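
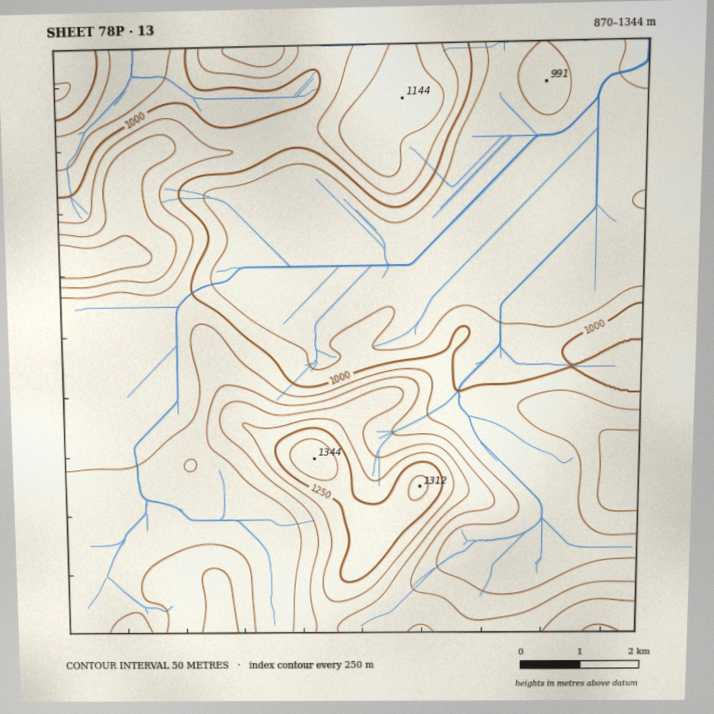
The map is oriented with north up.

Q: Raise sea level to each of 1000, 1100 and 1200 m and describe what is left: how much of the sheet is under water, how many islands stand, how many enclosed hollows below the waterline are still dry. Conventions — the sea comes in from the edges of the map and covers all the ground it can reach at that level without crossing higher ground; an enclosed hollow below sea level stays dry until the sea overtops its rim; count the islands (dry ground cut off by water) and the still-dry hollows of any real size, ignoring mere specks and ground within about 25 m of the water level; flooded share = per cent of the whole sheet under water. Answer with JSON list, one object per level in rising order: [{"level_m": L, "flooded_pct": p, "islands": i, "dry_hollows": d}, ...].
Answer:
[{"level_m": 1000, "flooded_pct": 34, "islands": 0, "dry_hollows": 0}, {"level_m": 1100, "flooded_pct": 76, "islands": 0, "dry_hollows": 0}, {"level_m": 1200, "flooded_pct": 95, "islands": 1, "dry_hollows": 0}]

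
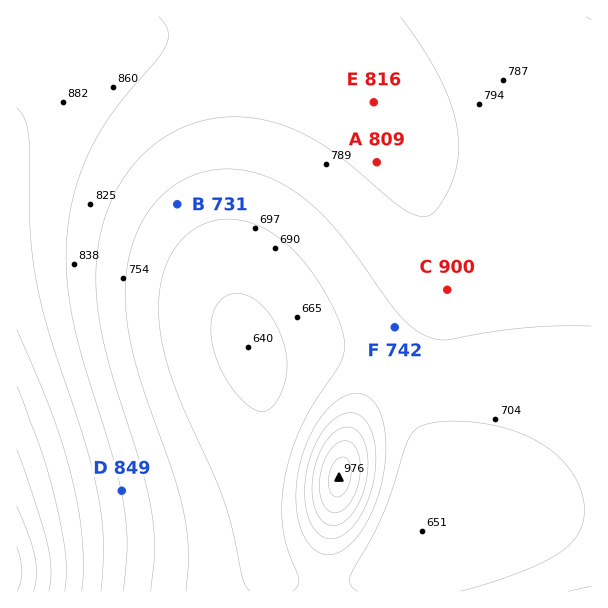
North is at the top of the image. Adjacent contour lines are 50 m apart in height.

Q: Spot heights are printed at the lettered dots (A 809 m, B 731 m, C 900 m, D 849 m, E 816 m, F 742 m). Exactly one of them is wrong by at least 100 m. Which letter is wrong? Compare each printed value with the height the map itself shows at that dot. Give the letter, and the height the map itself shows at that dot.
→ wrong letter C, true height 775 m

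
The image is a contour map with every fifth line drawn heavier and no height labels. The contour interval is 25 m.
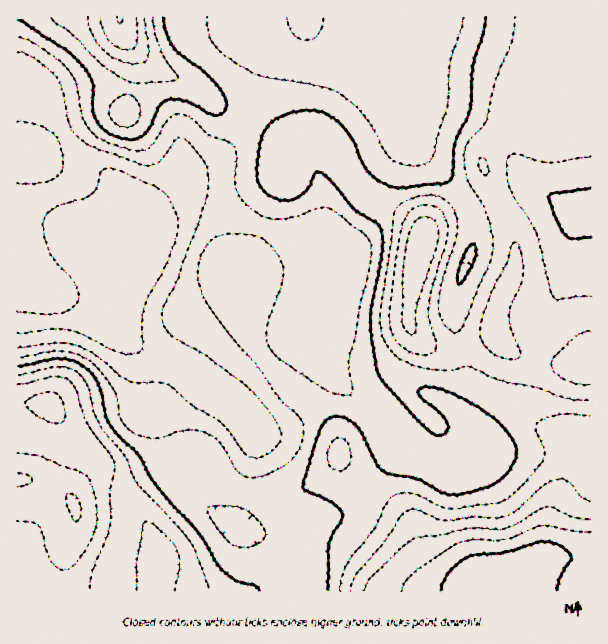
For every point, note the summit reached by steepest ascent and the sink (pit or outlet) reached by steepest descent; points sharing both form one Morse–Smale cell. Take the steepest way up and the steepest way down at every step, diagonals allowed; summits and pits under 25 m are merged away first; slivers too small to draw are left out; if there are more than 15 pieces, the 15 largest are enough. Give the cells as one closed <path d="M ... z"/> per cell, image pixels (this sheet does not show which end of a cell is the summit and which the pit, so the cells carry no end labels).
<path d="M401 16l-150 0 1 10 7 12 9 9 2 9-10 15-12 40-10 23-20 23-36 17-43 44-10 17 1-17-3-12-9-18-14-14-17-11-9-10-36-57-12-10-13-4-1 241 86-1 9-4 6-10-1 13 5 9 13 14 21 12 24 10 1 2-11 21-15 19 20 62 13 19 20 19 24 15 48 23 15 14 7 16 2 16 288 0 0-184-33-2-27-4-12 1-26 25-7 10-3 10-2-10-6-10-16-18-18-12-15-6-9 0-6 4-28 28-21-22-26-24-17-31-1-27 14-39 2-20 28-25 12-17 11-21 12-34 13-27-1-27 6-27-1-48-4-9-8-3z"/><path d="M116 312l-5 6-9 4-60 0-26 2 0 267 286 1 0-8-2-12-6-12-15-14-48-23-24-15-20-19-9-12-8-15-16-54 10-12 16-30-25-10-21-12-13-14-5-9z"/><path d="M441 22l-18 0-13 4 4 9 1 48-6 33 6 27 43 49 14 27 2 26-20 55 0 23 12 45-2 13-10 24 21 23 6 10 2 10 4-13 32-32 12-1 44 6 17-1-1-43-39 0-27-6-18-9-13-16 2-22 18-41 2-25-8-24-15-29-11-27 0-9 8-12 20-17 9-5 15 11 14 6 43-1 1-69-22-3-25-17-17-7z"/><path d="M249 16l-233 1 0 64 14 5 12 10 36 57 9 10 17 11 14 14 9 18 4 26 8-14 43-44 36-17 20-23 10-23 12-40 10-15-2-9-15-18z"/><path d="M411 128l-2 13-12 23-12 34-11 21-12 17-28 25-2 20-14 39 0 21 12 28 6 9 26 24 21 22 22-24 12-8 14 2 22 12 13-32-2-14-10-37 0-23 20-55-2-26-14-27-40-45-4-7z"/><path d="M521 122l-11 5-13 11-15 18 0 9 5 14 21 42 8 24-2 25-18 41-2 22 13 16 18 9 27 6 39 0 1-226-44 1-14-6z"/><path d="M591 16l-189 0 0 7 14 2 7-3 18 0 75 16 17 5 37 23 9 2 12 0z"/>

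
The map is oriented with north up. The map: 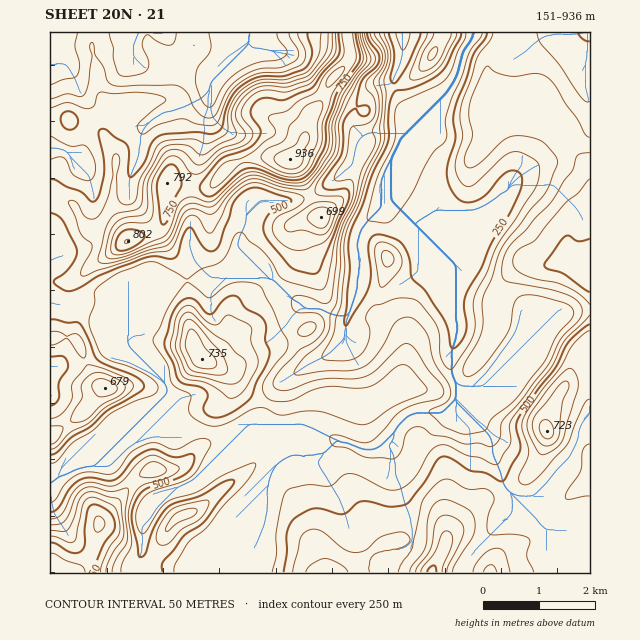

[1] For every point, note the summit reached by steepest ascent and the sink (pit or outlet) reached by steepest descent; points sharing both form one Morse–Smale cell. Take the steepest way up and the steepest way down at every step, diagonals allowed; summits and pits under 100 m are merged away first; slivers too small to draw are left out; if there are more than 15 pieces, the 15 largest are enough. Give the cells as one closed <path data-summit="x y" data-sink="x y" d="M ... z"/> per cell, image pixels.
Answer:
<path data-summit="290 159" data-sink="474 33" d="M588 32l-114 0-12 22-4 18-15 27-8 5-6 0-18 7-5-2-11-23 0-10 8-22 0-21-56-1 3 27-22 24-5 16-14 21-4 20-14 20-17-3-28 2-20 10-17 18-15 0-25-4-3 2-1 32-4 10-11 6-24 9-19-10-17-1-7-7-10-20-23-10 0 108 14 6 6 0 21-13 14 2 19 43 0 7 4 5 8 4 13 11-6-16-2-18-3-3 16-16 17-31 19-3 14 1 5-3 13 0 20-5 23-1-9-9-13-6-6-7 11-38 8-10 37-1 16-4 30-20 13-13 26 12 9 1 28-52-33 81-21 24-3 8 0 19 3 11-3 17 9 6 17 4 38-22 1-7-7-23 0-13 2-1 39 92 0 16-7 22 2 16 10 16 8 0 6-3 19-17 24-31 8-30-15-13-25-11-25-16-43-44 6-2 32 0 30-13 17-15 8-14 21-18 16-21 37-23 3-6 0-17-6-16 0-12 6-18z"/><path data-summit="290 159" data-sink="249 33" d="M346 32l-296 0 0 161 23 11 10 20 7 7 17 1 19 10 24-9 11-6 4-10 1-32 3-2 25 4 15 0 17-18 20-10 28-2 17 3 14-20 4-20 14-21 5-16 22-24 0-15z"/><path data-summit="432 572" data-sink="474 33" d="M463 391l-2 1-2 8-4 7-8 7-29-2-9 3-10 9-9 14-14 11-10 1-28-10-12 12-11 7-11-3-14 0-10 6-23 30-30 72-1 8 364 1 0-142-5 0-6 6-14 29-26 31-8 4-13 0-14-16-12-33-3-17-4-7-10-8z"/><path data-summit="202 359" data-sink="474 33" d="M418 229l-2 1 0 13 7 29-39 23-17-4-8-5-12 33-3 22-11 11-15 8-10-1-9-11-9-15 0-14 6-10 6-4-21-15-12-16-27-1-20 5-13 0-5 3-14-1-19 3-17 31-16 16 3 3 2 18 2 7 5 8 12 10 7 19-1 4-13 9-43 17-36 34 7 0 66-27 24 4 18-7 38 6 24-10 51 0 32 15 17 5 7 4 11 1 13-5 15-21 10-9 9-3 29 2 5-3 9-15 0-6-9-15-2-11 1-13 6-14 0-16z"/><path data-summit="69 572" data-sink="474 33" d="M304 425l-51 0-24 10-38-6-18 7-24-4-72 28-27 22 0 90 175 1 8-23 24-55-1-4-22 22-43 57-32-6-10-4-6-6 0-30 2-8 15-19 35-13 23-17 29-14 10-8 20 19 13-8 14 0 11 3 11-7 11-11z"/><path data-summit="590 274" data-sink="474 33" d="M590 32l-2 27-5 10 0 12 6 16 0 17-3 6-37 23-16 21-21 18-8 14-17 15-30 13-32 0-6 2 43 44 25 16 25 11 15 13-8 30 14-14 9-4 25-10 23-3z"/><path data-summit="546 430" data-sink="474 33" d="M590 309l-23 3-34 14-26 26-12 19-15 14-10 6-6 1 11 28 10 8 4 7 3 17 10 27 4 9 12 13 13 0 8-4 26-31 14-29 6-6 5-1z"/><path data-summit="321 217" data-sink="474 33" d="M412 129l-25 48-9-1-26-12-13 13-30 20-16 4-37 1-8 10-3 14-8 21 1 5 5 5 13 6 25 27 17 12 18 5 26 11 5 0 8-21 6-23-3-17 0-19 3-8 21-24z"/><path data-summit="105 388" data-sink="474 33" d="M100 295l-13 2-17 11-20-5 0 178 21-17 41-39 48-20 9-9-7-20-35-25-20-52z"/><path data-summit="186 514" data-sink="474 33" d="M257 445l-10 8-29 14-23 17-12 6-14 3-9 4-8 7-9 20 0 30 6 6 10 4 27 6 7-2 41-55 21-20 21-28z"/><path data-summit="432 54" data-sink="474 33" d="M473 32l-70 1 0 21-8 22 0 10 13 25 27-7 8-5 15-27 4-18 12-18z"/><path data-summit="290 159" data-sink="474 33" d="M302 304l-6 5-6 10 0 14 9 15 9 11 10 1 15-8 11-11 3-22-35-14z"/>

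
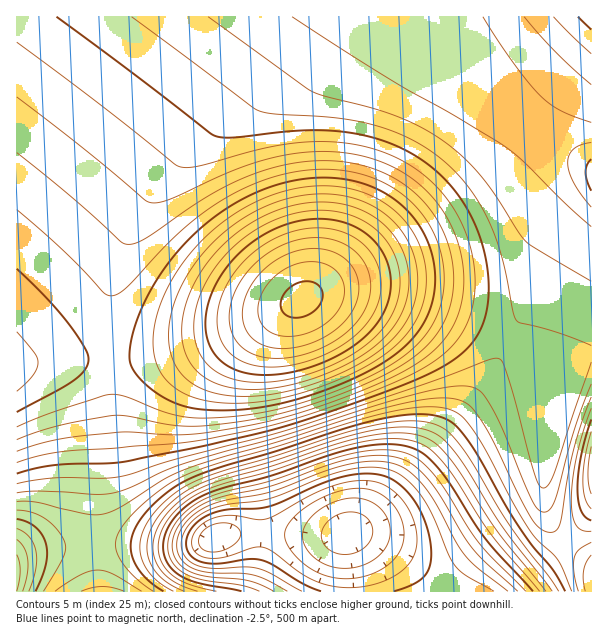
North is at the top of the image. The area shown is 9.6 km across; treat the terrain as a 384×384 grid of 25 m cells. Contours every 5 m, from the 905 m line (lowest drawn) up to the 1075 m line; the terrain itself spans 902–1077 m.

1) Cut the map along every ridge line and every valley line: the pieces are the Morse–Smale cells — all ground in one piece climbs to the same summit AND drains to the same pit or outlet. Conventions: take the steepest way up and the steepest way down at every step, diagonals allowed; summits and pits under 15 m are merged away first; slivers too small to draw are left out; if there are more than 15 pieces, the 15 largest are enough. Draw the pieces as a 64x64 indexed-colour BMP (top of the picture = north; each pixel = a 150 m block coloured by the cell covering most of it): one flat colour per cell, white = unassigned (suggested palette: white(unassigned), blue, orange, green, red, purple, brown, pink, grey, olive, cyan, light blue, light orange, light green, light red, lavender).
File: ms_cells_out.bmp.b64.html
<image width="64" height="64" href="data:image/bmp;base64,Qk12CAAAAAAAAHYAAAAoAAAAQAAAAEAAAAABAAQAAAAAAAAIAAATCwAAEwsAABAAAAAAAAAA////ALR3HwAOf/8ALKAsACgn1gC9Z5QAS1aMAMJ34wB/f38AIr28AM++FwDox64AeLv/AIrfmACWmP8A1bDFADMzMzMyIiIiIiIiIiIiIiIiIiIiIiIiIiIiIiIiIiIiMzMzMzIiIiIiIiIiIiIiIiIiIiIiIiIiIiIiIiIiIiIzMzMzMiIiIiIiIiIiIiIiIiIiIiIiIiIiIiIiIiIiIjMzMzMyIiIiIiIiIiIiIiIiIiIiIiIiIiIiIiIiIiIiMzMzMzIiIiIiIiIiIiIiIiIiIiIiIiIiIiIiIiIiIlUzMzMzMiIiIiIiIiIiIiIiIiIiIiIiIiIiIiIiIiIlVTMzMzMyIiIiIiIiIiIiIiIiIiIiIiIiIiIiIiIiIlVVMzMzMzIiIiIiIiIiIiIiIiIiIiIiIiIiIiIiIiIiVVUzMzMzMiIiIiIiIiIiIiIiIiIiIiIiIiIiIiIiIiVVVTMzMzMyIiIiIiIiIiIiIiIiIiIiIiIiIiIiIiIiJVVVMzMzMzIiIiIiIiIiIiIiIiIiIiIiIiIiIiIiIiIlVVUzMzMzMiIiIiIiIiIiIiIiIiIiIiIiIiIiIiIiIiVVVTMzMzMyIiIiIiIiIiIiIiIiIiIiIiIiIiIiIiIiJVVVMzMzMzIiIiIiIiIiIiIiIiIiIiIiIiIiIiIiIiIlVVUzMzMzMiIiIiIiIiIiIiIiIiIiIiIiIiIiIiIiIiVVVTMzMzMyIiIiIiIiIiIiIiIiIiIiIiIiIiIiIiIiJVVVMzMzMzIiIiIiIiIiIiIiIiIiIiIiIiIiIiIiIiIlVVUzMzMzMiIiIiIiIiIiIiIiIiIiIiIiIiIiIiIiIiJVVTMzMzMyIiIiIiIiIiIiIiIiIiIiIiIiIiIiIiIiIlVVMzMzMyIiIiIiIiIiIiIiIiIiIiIiIiIiIiIiIiIiVVUzMzMzIiIiIiIiIiIiIiIiIiIiIiIiIiIiIiIiIiIlVTMzMzMiIiIiIiIiIiIiIiIiIiIiIiIiIiIiIiIiIiVVMzMzMiIiIiIiIiIiIiIiIiIiIiIiIiIiIiIiIiIiFVUzMzMyIiIiIiIiIiIiIiIiIiIiIiIiIiIiIiIiIiERVTMzMyIiIiIiIiIiIiIiIiIiIiIiIiIiIiIiIiIiERFVEzMiIiIiIiIiIiIiIiIiIiIiIiIiIiIiIiIiIiIRERURERERERERESIiIiIiIiIiIiIiIiIiIiIiIiIiIREREREREREREREREREiIiIiIiIiIiIiIiIiIiIiIiERERERERERERERERERERESIiIiIiIiIiIiIiIiIiIhERERERERERERERERERERERERIiIiIiIiIiIiIiIiIRERERERERERERERERERERERERERIiIiIiIiIiIiIiERERERERERERERERERERERERERERERIiIiIiIiIiIRERERERERERERERERERERERERERERERERIiIiIiIhERERERERERERERERERERERERERERERERERERERERERERERERERERERERERERERERERERERERERERERERERERERERERERERERERERERERERERERERERERERERERERERERERERERERERERERERERERERERERERERERERERERERERERERERERERERERERERERERERERERERERERERERERERERERERERERERERERERERERERERERERERERERERERERERERERERERERERERERERERERERERERERERERERERERERERERERERERERERERERERERERERERERERERERERERERERERERERERERERERERERERERERERERERERERERERERERERERERERERERERERERERERERERERERERERERERERERERERERERERERERERERERERERERERERERERERERERERERERERERERERERERERERERERERERERERERERERERERERERERERERERERERERERERERERERERERERERERERERERERERERERERERERERERERERERERERERERERERERERERERERERERERERERERERERERERERERERERERERERERERERERERERERERERERERERERERERERERERERERERERERERERERERERERERFEERERERERERERERERERERERERERERERERERERERERREQRERERERERERERERERERERERERERERERERERERERRERBERERERERERERERERERERERERERERERERERERERREREEREREREREREREREREREREREREREREREREREREUREREQREREREREREREREREREREREREREREREREREREURERERBEREREREREREREREREREREREREREREREREREUREREREEREREREREREREREREREREREREREREREREREUREREREQREREREREREREREREREREREREREREREREREURERERERBEREREREREREREREREREREREREREREREREUREREREREEREREREREREREREREREREREREREREREREUREREREREQREREREREREREREREREREREREREREREREURERERERERBEREREREREREREREREREREREREREREREUREREREREREEREREREREREREREREREREREREREREREUREREREREREQREREREREREREREREREREREREREREREURERERERERERBEREREREREREREREREREREREREREREURERERERERERE"/>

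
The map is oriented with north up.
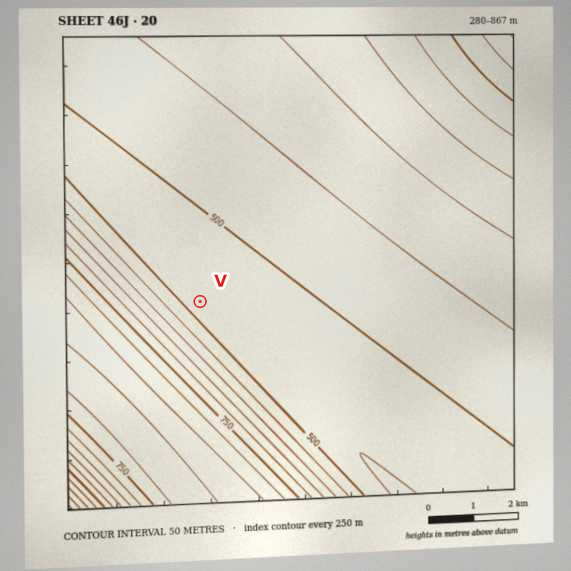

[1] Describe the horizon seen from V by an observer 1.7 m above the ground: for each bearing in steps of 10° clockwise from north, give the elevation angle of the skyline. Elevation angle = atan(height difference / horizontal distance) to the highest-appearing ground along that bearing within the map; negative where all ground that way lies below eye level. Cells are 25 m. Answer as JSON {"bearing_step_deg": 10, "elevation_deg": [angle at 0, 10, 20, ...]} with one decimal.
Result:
{"bearing_step_deg": 10, "elevation_deg": [1.0, 1.2, 1.3, 1.5, 1.8, 2.4, 2.0, 1.4, 1.1, 0.8, 0.6, 0.3, 0.1, -0.1, 0.3, 2.6, 4.7, 6.5, 8.0, 9.3, 10.4, 11.1, 11.4, 11.5, 11.2, 10.6, 9.7, 8.4, 7.0, 5.2, 2.9, 0.9, 0.2, 0.4, 0.7, 0.9]}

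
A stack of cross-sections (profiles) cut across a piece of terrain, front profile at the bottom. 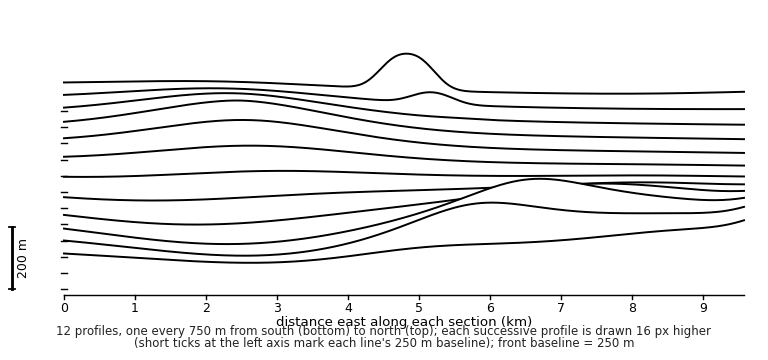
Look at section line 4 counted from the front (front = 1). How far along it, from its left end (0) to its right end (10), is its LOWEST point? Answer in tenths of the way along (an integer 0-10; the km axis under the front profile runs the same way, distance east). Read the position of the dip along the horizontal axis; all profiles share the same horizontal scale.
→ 2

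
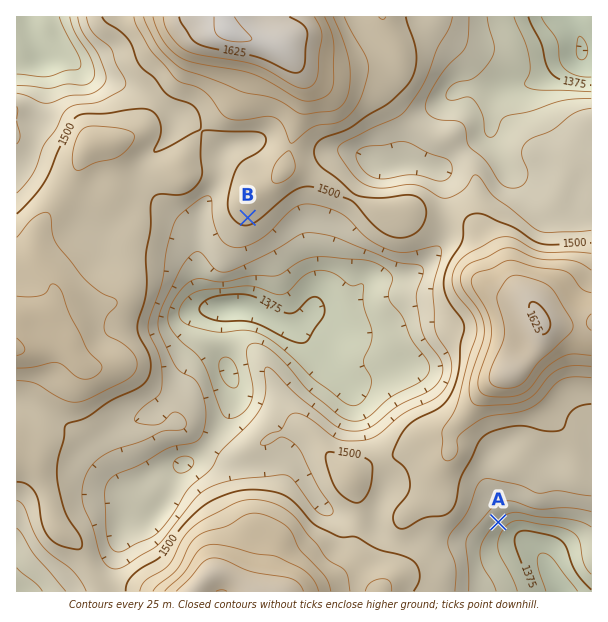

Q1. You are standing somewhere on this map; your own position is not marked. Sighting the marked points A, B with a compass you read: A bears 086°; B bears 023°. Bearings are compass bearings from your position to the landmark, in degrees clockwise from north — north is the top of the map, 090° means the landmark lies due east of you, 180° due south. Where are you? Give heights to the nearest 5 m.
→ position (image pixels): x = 107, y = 550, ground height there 1460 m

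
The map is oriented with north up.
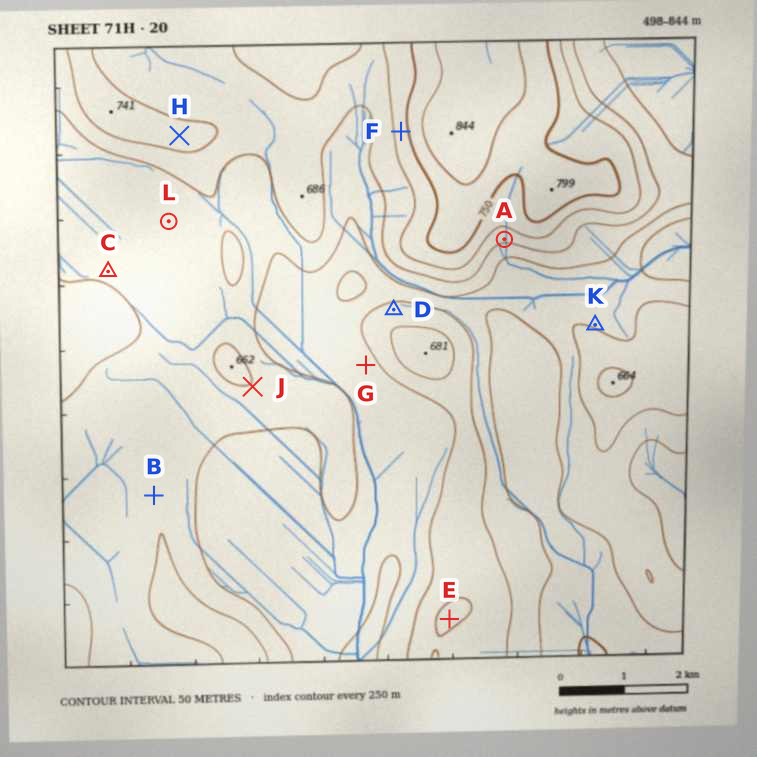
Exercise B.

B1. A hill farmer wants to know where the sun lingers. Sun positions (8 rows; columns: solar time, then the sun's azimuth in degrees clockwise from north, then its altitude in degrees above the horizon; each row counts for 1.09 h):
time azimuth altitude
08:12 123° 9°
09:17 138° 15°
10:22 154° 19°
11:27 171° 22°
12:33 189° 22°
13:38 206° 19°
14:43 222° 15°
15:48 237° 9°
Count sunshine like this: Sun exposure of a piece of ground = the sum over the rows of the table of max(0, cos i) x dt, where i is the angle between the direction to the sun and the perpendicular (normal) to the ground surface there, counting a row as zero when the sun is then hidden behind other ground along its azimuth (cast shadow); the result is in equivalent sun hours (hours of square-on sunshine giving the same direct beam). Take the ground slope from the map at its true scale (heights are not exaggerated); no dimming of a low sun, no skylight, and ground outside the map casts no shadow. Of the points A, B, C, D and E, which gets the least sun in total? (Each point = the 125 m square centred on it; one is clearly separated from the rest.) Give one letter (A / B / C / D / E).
D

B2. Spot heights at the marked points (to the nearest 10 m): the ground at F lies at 720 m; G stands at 580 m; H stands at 710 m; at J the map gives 650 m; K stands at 590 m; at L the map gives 630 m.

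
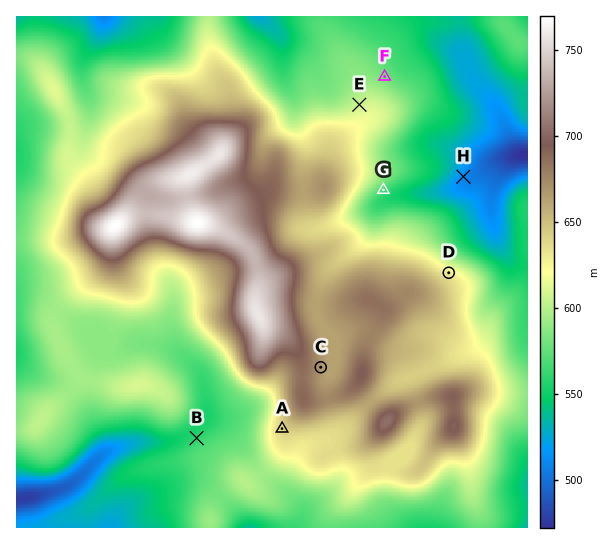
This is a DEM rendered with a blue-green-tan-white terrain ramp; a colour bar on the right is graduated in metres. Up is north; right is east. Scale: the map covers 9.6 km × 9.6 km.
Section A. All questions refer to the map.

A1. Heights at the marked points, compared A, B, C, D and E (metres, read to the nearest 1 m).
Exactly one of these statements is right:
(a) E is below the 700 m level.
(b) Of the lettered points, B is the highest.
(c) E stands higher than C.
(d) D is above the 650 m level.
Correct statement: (a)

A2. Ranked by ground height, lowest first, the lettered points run H G F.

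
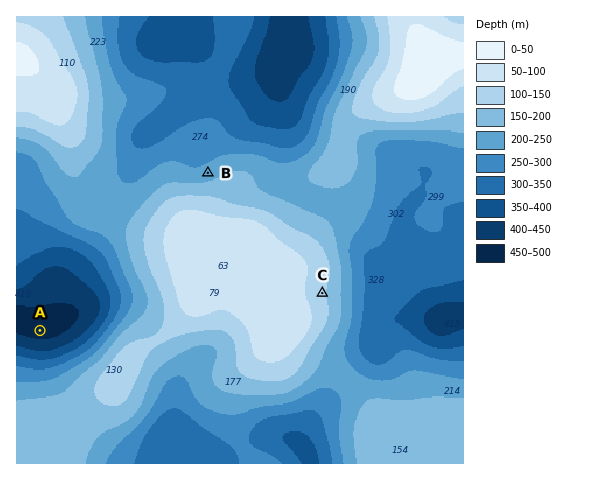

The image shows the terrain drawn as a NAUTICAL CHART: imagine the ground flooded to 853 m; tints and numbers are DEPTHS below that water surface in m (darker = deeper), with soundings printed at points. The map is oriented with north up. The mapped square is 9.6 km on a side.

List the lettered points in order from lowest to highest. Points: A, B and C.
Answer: A B C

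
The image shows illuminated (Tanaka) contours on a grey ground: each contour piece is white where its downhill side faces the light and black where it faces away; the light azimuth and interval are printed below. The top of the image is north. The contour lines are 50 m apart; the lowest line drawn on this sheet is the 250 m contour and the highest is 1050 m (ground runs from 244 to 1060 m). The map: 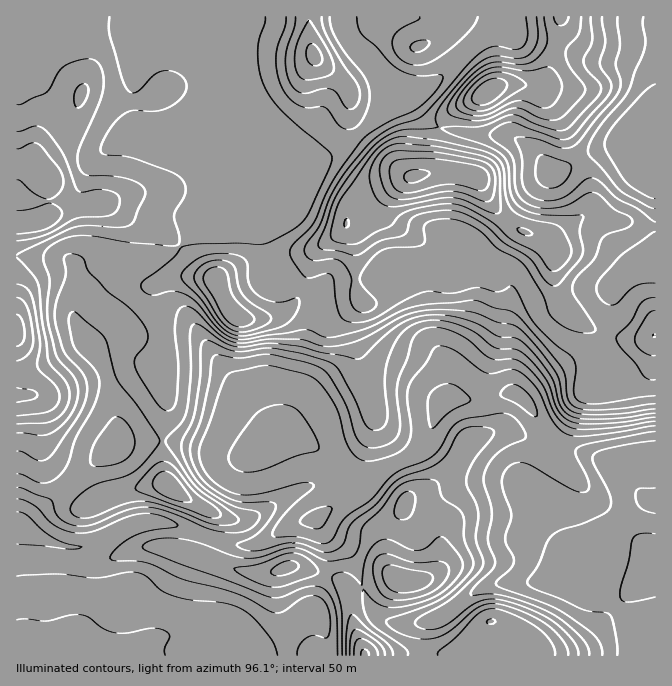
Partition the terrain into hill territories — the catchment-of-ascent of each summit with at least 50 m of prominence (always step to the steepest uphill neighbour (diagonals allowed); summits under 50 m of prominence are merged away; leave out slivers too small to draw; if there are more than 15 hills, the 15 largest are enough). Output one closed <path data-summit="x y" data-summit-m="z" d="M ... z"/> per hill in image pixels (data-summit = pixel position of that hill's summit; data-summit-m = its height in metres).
<path data-summit="414 177" data-summit-m="1060" d="M402 94l-8 2-18 22-21 20-38 25-48 47-6 12 0 16 8 35 4 5 12 1 18 7 13 7 3 4-2 20-11 25-10 41-12 32-2 15 4 12 17 1 9 3 18 13 26 29 29-20 28-14 11-11 5-10 3-15 5-10 8-7 40-2 13-5 14-1 15 12 15 23 18 16 45 17 13 7 10 10 3-26-7-32-3-30-7-15-7-7-13-6 7-12 8-28 2-10-2-17 5-13 19-16 21-8 0-100-17-12-15-2-32 9-18 11-20 9-26-27-10-7-13-5-33 0-34-6-17-15-11-15z"/><path data-summit="44 175" data-summit-m="848" d="M135 23l-3 5-10 3-55 5-30 8-21 3 1 209 47 2 10 7 1 6 7-7 13-3 54-2 25-8 21-20 7-3 22 0 16-7 22-20 7-3-23-21-5-20-11-13-16-5-24 0-1 2-35-2-9-1-7-6-7-59 0-21z"/><path data-summit="17 332" data-summit-m="869" d="M135 16l-118 0-1 29 12 1 39-10 55-5 10-3 3-5-4 29 0 21 7 59 7 6 24 3 20 0 1-2 32 2 8 3 8 8 4 9 1-8-7-25-5-51-5-17-8-15-16-16-17-10-48-1z"/><path data-summit="365 655" data-summit-m="758" d="M514 393l-14 1-13 5-40 2-8 7-5 10-3 15-5 10-11 11-28 14-31 22 2 7 11 18 9 9 10 5 19 7 8 0 23-33 16-12 24-8 29-2 18 7 26 24 12 18 3 14 13 24 15-9 10-12 10-20 23-21 11-4-19-27-9-7-21-10-27-9-17-10-11-11-15-23z"/><path data-summit="285 568" data-summit-m="614" d="M315 519l-23 5-32 19-13 3-22-3-50-19-18-3-19 2-10 3-38 20-6 2-19-2-4 21 0 31 3 20 15 37 46 1 15-12 14-6 35-2 25-8 13 0 10 5 9 11 4 10 28-15 35-27 13-38 2-29z"/><path data-summit="488 92" data-summit-m="1043" d="M655 16l-150 0-5 10-8 3-14 10-40 40-20 12-15 4 7 3 11 15 17 15 34 6 33 0 13 5 10 7 26 27 20-9 18-11 20-7 12-2 15 2 16 12z"/><path data-summit="217 280" data-summit-m="841" d="M268 199l-6 2-15 15-17 10-28 2-7 3-16 17-12 6-29 7-43 0-17 5-2 4-2 50 16 28 24-15 11 0 9 3 60-2 6 4 33 40 18 29 36 37 1-6-4-8 2-15 12-32 10-41 11-25 2-20-3-4-13-7-18-7-12-1-4-5-8-35 0-16 6-12 7-5z"/><path data-summit="170 487" data-summit-m="698" d="M174 441l-52 2-25 16-23 24-53 44 23 12 18 7 22 2 11-4 33-18 10-3 19-2 18 3 50 19 22 3 13-3 32-19 26-6 40-30-26-29-18-13-9-3-17 0-26 15-17 1-13-5z"/><path data-summit="314 55" data-summit-m="864" d="M342 16l-164 1 1 2 6 0 17 10 19 21 10 27 5 51 7 25 1 20 31 31 42-41 31-20 17-14 29-34-18-27-28-30-5-11z"/><path data-summit="404 580" data-summit-m="693" d="M507 481l-29 2-24 8-16 12-23 33-8 0-29-12-9-9-14-26-8 9-31 20 5 9 13 12 8 5 9 11 17 49 14 15 16 5 26-1 21-9 25-20 15-8 13-3 47-2 25-7 9-6-13-24-5-17-10-15-26-24z"/><path data-summit="490 622" data-summit-m="602" d="M579 569l-9 5-16 5-22 4-34 0-23 8-25 20-22 10-4 4-3 30 234 1 1-2-3-6-19-23-47-44z"/><path data-summit="655 335" data-summit-m="850" d="M655 259l-5 0-15 7-19 16-5 13 2 8-2 19-8 28-7 12 13 6 7 7 5 10 12 67-2 25 12 20 9 7 4-1z"/><path data-summit="418 47" data-summit-m="806" d="M504 16l-160 0-1 11 8 16 25 25 15 24 6 4 21-5 20-12 40-40 14-10 8-3 4-6z"/>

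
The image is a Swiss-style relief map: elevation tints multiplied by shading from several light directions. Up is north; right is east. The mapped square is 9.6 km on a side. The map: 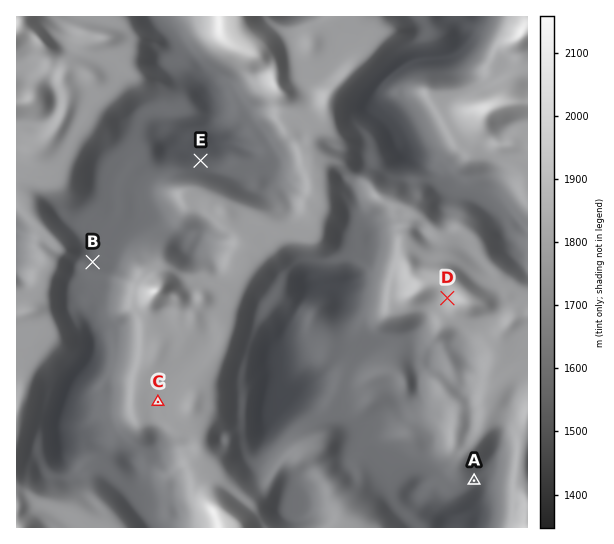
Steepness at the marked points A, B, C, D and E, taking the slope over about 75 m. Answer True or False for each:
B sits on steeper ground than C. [True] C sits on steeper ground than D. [False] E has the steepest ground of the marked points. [True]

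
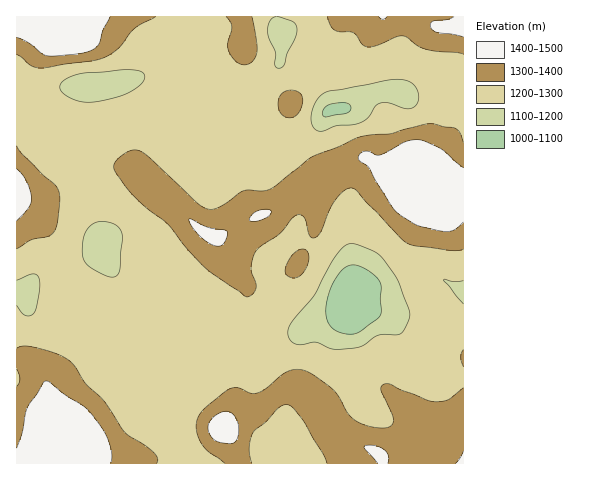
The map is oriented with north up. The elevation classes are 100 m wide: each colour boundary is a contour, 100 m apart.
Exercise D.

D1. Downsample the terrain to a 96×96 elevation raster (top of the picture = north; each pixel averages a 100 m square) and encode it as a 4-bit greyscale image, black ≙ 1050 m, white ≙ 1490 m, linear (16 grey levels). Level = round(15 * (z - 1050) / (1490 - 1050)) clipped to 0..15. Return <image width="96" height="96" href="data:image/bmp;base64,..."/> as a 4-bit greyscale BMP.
<image width="96" height="96" href="data:image/bmp;base64,Qk12EgAAAAAAAHYAAAAoAAAAYAAAAGAAAAABAAQAAAAAAAASAAATCwAAEwsAABAAAAAAAAAAAAAAABEREQAiIiIAMzMzAERERABVVVUAZmZmAHd3dwCIiIgAmZmZAKqqqgC7u7sAzMzMAN3d3QDu7u4A////AN3u7v/////u7tzLuqqZmYiIh3d3iIiZqqmIdmZmZmd3iJmaqqq7zMzLuru7zMzMzN3u7v/////+7t3Lu6qpmYiIh3d4iImaqqmId2ZmZnd3iJmqqru8zMzLu7u7u7u7zM3e7v/////+7t3Lu6qpmYiId3eIiZmquqmId3d3d3d4iJqru7vMzMy7u7u7u7u7vM3e7v/////+7tzLuqqZiIiId3iImaq7u6mIh3d3d3eIiaq7u8zMzMu7qru7u7qru83e7v/////+7tzLqpmYiIh3d3iImrzMy6mIh3d3d3eImau8zMzMy7uqqqqqqqqqu8zd7u/////+7dy6qZiIiHd3d3iJq83d3LmIiId3d3iImrvMzLu7uqqqqqqqqqqqq7zd7u/////u7cy6mYiId3d3d3iJvN7u3LqYiIh3eIiJq7zMu7qqqZmZmZqpmZmaq7zd7u/////u3cupmIiHd3d3d3iKvN7u3LqZiIiHiIiJq8zLuqqZmZmZmZmZmZmZqrzd7u////7u3LupiId3d3d3d3iKvN7u3LqZmIiIiIiau8y7qpmIiIiZmZmZmZmZqrzN7u////7tzLqZiHd3d3d3d3iJrN3d3LqqmYiIiImau8u6mZiIiIiJmZmZmZmZqrzN7u7//u7dy6mYiHd3d3d3d3iJq8zcy7qqqZiIiImqvLuqmIiIiIiJmZmZmZmZmrvN3u7u7u3cuqmIh3d3d3d3d3eImqvMu7qqqpmIiJmru7upmIiIiIiZmZmZmZmZmqvN3u7u7dzLqpmIh3d3d3d3d3eIiZq7u6qqqqmYiZqru7qpiIiIiIiZmZmZmZmZmqu83e7u3cu6qZiIh3d3d3d3d3d4iJmqqqqqqqqZmaq7u7qZiIiIiImZmZmZmImZmaq7zd3dzLqpmYiIh3d3d3d3d3d3iImZqpmZmqqqqqu7u6qYiIiIiImZmZmYiIiImZqrzN3cu6qZmIiId3d3d3d3d3d3eIiJmZmImZqqqru7qqmIiIiIiJmZmYiIiIiIiZmrvMzLuqmZiIiId3d3d3d3d3d3d4iIiIiIiJmqq7u6qZiIh3iIiJmZiIiIiIiIiImqvMy7qpmYiIiHd3d3d3d3d3d3d3iIiIiIiImaq7uqmYiId3iIiIiIiIiIiIiIiImqvMu6qZmIiIh3d3d3d3d3d3d3d3d4iId3eIiZqqqpmIiHd3eIiIiIiIiIiIiIiJmru7u6mZmIiId3d3d3d3d3d3d3d3d3d3d3d3iJmZmYiId3d3d4iIiIiIiIiIiIiJmru7uqmZiIiHd3d3d3d3d3d3d3d3d3d3d3d3eIiIiIh3d3d3d3iIiIiIh3d3eIiJqru7qpmYiIiHd3d3d3d3d3d3d3d3d3d3d3d3d4iIiHd3d3d3d3d4iIh3d3d3eIiJqqqqqZmIiIh3d3d3d3d3d3d3d3d3d3d3d3d3d3d3d3d3Zmd3d3d3d3d3d3d3eIiZmqqZmYiIiId3d3d3d3d3d3d3d3d3d3d3d3d3d3d3d3ZmZmZmZ3d3d3d3d3d3eIiZmZmYiIiIiHd3d3d3d3d3d3d3d3d3d3d3d3d3d3ZmZmZlVVVVZmd3d3dmZnd3eIiIiIiIiIiHd3d3d3d3d3d3d3d3d3d3d3d3d3d3dmZVVVVVVEREVWZ3d2ZmZnd3d4iIiIiIh3d3d3d3d3d3d3d3d3d3d3d3d3d3d3d3ZmVVVVVUQzMzNFZmZmZmZnd3d3iHd3d3d3d3d3d3d3d3d3d3d3d3d3d3iHd3d3d2ZmVUREREMyIiI0VVVVVWZnd3d3d3d3d3d3d3d3d3d3d3d3d3d3d3d3d4iId3d3d2ZmVERERDIhERIjRERVVWZmd3d3d3Zmd3d3d3d3d3d3d3d3d3d3d3d3d4iIh3d3d3ZmVUREQyIRERESIzREVVZmZ3d3d2ZmZnd3d3d3d3d3d3d3d3d3d3d3d3iIiId3d3dmZUREMyEQAAARIiM0RVZmZmd3dmVVZnd3d3d3d3d3d3d3d3d3d3d3d3iIiIh3d3d2ZVREMyEAAAABEiI0RVVmZmd3ZlVVVnd3d3d3d3d3d3d3d3d3d3d3d3iIiIiHd3d3dlVEMiEAAAABESI0RVZmZmZmZlVVVmd3d3d3d3d3d3d3d3d3d3d3d3eIiIiIh3d3d2VUMyEAAAABESI0RVZmZ2ZmZlVFVmd3d3d3d3d3d3d3d3d3d3d3d3eIiIiIiId3d3ZUQyEAAAABESI0RWZnd2ZmZVREVmd3d3d3d3d3d3d3d3d3d3d3d3eIiIiIiIiHd3dlQyEAAAABESM0VWZ3d2ZmVUREVmd3d3d3d3d3d3d3d3d3d3d3d3iIiJmYiIiIiHdmVCEQAAABESM0Vmd3dmZlVUREVWd3d3d3d3d3d3d3d3d3d3d3d4iIiZmYiIiIiId2VDIQAAARESM0Vmd3ZmZVVVREVWd3d3d3d3ZmZ3d3d3d3d3d3eIiJmZmZiIiIiIh3ZTIRAAERESNEVnd3ZlVVVVVVVWd3d3d3d2ZmZnd3d3d3d3d4iIiZmZmYiIiIiIiHZUMhEREREiNFZnd3ZlVVVWVVVmd3d3d3ZlVVZnd3d3d3d3eIiJmZmZmYiIiImZiHdlMhERERIjRVZ3d3ZlVWZmZmZmd3d3dmVURFVnd3d3d3d3iIiZmqqpmIiIiImZmIdlQyERESIzRWd3d3ZmZmZ3dmZmd3d3ZlVEREVnd3d3d3d3iImZqqqpmIiIiImZmId2VDIiIiM0Vmd3d3dmZ3d3d3d3d3d2ZVRDNEVnd3d3d3d4iJmqq7qqmYiIiImZmYh2VDMiIzNFVnd3d3d3d3d4d3d3d3d2ZUQzNEVnd3d3d3eIiZqru7uqmYiIiIiZmYh3ZUMzM0RVZ3d4iHd3iIiIiHd3d3d2ZUMzREVnd3d3d3iImaq7u7uqmYiIiIiJmYiHZlRERFVWZ3eIiIiIiIiJiIiIiHd2ZUMzREVmd3d3d4iJmqu8zMu6mZiIiIiIiIiHdmVVVVZmd3iIiJmZmZmZmIiIiId3ZUMzREVmd3d3eIiZqrzMzMu6qZmYiIiIiIiId2ZVZmZ3d4iZmZmqqqqqmZmYiId3ZUQzREVmd3d3iIiaq8zMzMy7qqmZiIiIiJiId2ZmZnd3eImaqqq7u7uqqpmZmId3ZVREREVmd3d4iImavMzMzMy7u6qpmYiIiJmIh3Zmd3d3iJmqu7u8zMu7qqqpmYh3ZlRERVVmd3eIiJmrzMzMzMzMu7uqqZiIiZmYh3d3d3d4iZqrvMzMzMy7u6qqmYh3dmVVVVZnd3iIiZq7zMy7u8zMzMu7qpiIiZmYh3d3d3eImau8zMzd3dzMy7uqmYh3d2ZlZmZ3d4iImaq8zLuqq7u8zMzMuqmIiZmYiHd3d4iImrvM3d3d3d3MzLu6qYh3d3ZmZmZ3eIiJmqvMu6qZqqu7zMzMy6mZmZmZiHd3eIiJq8zd3d3e7t3dzMu7qYiHd3d3d3d3iImZqrvLupmZmaqru8zMy7qZmZmZiId3iIiau83d3d7u7u7d3My7qYiHd3d3d3d3iJmqu7u7qYiIiZmqu7u7u7qpmaqpmIh4iImqvN3u7u7u7u7t3My7qYiId3d3d3d4iZqru7u6mIiIiImaqqqru7uqqqqqmIiIiJqrzd7u7u7u7u7t3Mu7qYiId3d3d3eImau7y7upiId3iIiZmZmaqqqqqqqqqYiIiZq7ze7u7u7u7u7t3Mu6qYiIh3d3d4iJmrvMu7qYiHd3d4iJmZmZmqqqqqq7qpiImau83e7u7u7v/+7t3LuqmYiIiId3eIiZq7zMuqmIh3d3d3iIiIiImZqqqqu7uqmZmrvM3u7u7u7//+7t3LqpmIiIiIiIiIiau8y7qpiId3d3d3iIiIiIiJmqqqu7u6qZqrzN3u7u7u///+7ty6qYiIiIiIiIiImau8u6qYiHd3d3d3eIiIiIiImZqqu8y7qqq7zN3u7u7v///u7cu6mIiIiIiIiIiJmqu7upmIh3d3d3d3d3iIiIiIiZmqu7zLu7u8zN3u7u////7u3bupiIiHiIiIiIiJmqu7qZiId3d3Zmd3d3d3eIiIiJmaq7u7u7vMzN3u7v///u7t3KqYiId3d4iIiIiJmqqqmYiHd3d2ZmZ3d3d3d3iIiIiZqqu7u8zMzN3e7v//7u7dy6mIiHd3d3eIiIiImZqpmIh3d3d2ZmZ3d3d3d3eIiIiJmaqqu8zMzM3e7u7u7u3cupiIh3d3d3d3iIiIiZmZiId3d3d2ZmZnd3d3d3d4iIiIiZmaq7zMzMzd7u7u7d3LqpiId3d3d3d3d4iIiIiIiHd3d3d3dmZmd3d3d3d3iIiIiIiZmrvMy7zM3u7t3cy6qYiId3d3d3d3d3eIiIiIiHd3d3d3d2ZmZ3d3d3d3d3d3d4iImaq7u7u7zd3dzLuqmYiId3d3d3d3d3d4iIiIh3d3d3d3d3ZmZnd3d3d3d3d3d3eIiJmaqqqqu8zMu6qpmYiIh3d3d3d3d3d3eIiId3d3d3d3d3d2Z3d3d3d3d3d2Zmd3d4iImZmZqqu7qqmZmIiIh3d3d3d3d3d3d3d3d3d3d3d3d3d3d3d3d3eIiHd2VVZmZ3d3iIiImZmqqZmZmIiId3d3d3d3d3d3d3d3d3d3d3d3d3d3d3d3d3iIiIdlREVVVVZmd3d4iIiZmZiIiIiHd3d3d3d3d3d3d3d3d3d3d3d3d3d3d3d3d3iIiIdlMzNEREVWZ3d3d3eIiIiIiIh3d3d3d3d3d3d3d3d3d3d3d3d3d3d3d3d3d4iJmYdlMiIiIzRFZmd3Zmd3iIiIiHd3d3d3d3d3d3d3d3d3d3d3d3d3d3d3d3d3d4iZmZh1MhEREiNFVmZmZmZneIiIiHd3d3d3d2ZmZnd3d3d3d3d3d3d3d3d3d3d3d4iZqph1QiEREiNEVWZlVVVnd3h3d3d3d3d2ZmVVVWZmd3d3d3d3d3d3d3d3d3d3d4iZqph2UyIiIiNEVVVVREVWd3d3d3d3d3ZmZVRERERVZmd3d3d3d3d3d3d3d3d3d4iZmZiHVEMzMzNERERERERWd3d3d3d3d2ZlVEMzMzM0RVZnd3d3d3d3d3d3d3d3d4iJmZiHZVVEREREREREM0VWd3d3d3d3d2ZlVDMyIiIjNEVmd3d3d3d3d3d3d3d3d3iIiIiHdmZlVVVUREREREVmd3d3d3d3d2ZlVEMyIiIiIzRWZ3d3d3d3d3d3d3d3d3d3iIiHd3ZmZmZVVVRERFVnd3d3d3d3d3ZmVURDMzMzMzRFZnd3d3d3d3d3d3d3d3d3d3d3d3d3d3ZmZmVVVWZ3d3d3d3eIh3d2ZlVVVERERERVZnd3d3d3d3d3eIiHd2Zmd3d3d3d3d3d3d2ZmZmd3eId3d4iIiIiHd3ZmZmZVVVVWZnd3d3d3d3d4iIiId2VWZ3d3d3d3d3d3d3d3d3d3iIiIiIiJmZmZiIh3d3d2ZmZmZnd3d3d3d3d4iIiIdmVVZnd3iIiHd3d3d3d3d3d3iIiIiIiZqruqqpmZmIh3d3d3d3d3d3d3d3eIiZmYd2VVZnd4iIiIiIiHd3d3d3d4iIiIiImau8zMzLu7qpmIh3d3d3d3d3d3eIiImaqYh2VVVnd4iIiIiIiIiHd3d4iIiIiIiJqrzN3d3d3My6qYiId3d3d3d3d3eIiImqqph2VVVnd4iIiIiIiIiIh3iIiIiZmZmau8ze7u7u7t3LqpiIiId3d3d3d3d4iJmrqph2VEVmd4iIiIiIiJmIiIiIiZmaqqqrzN3u7v//7u3MupmIiIiIh3d3d3d3iJmrupdlREVWd4iIiIiIiZmZiIiImaqru7u8zd7u7////u3MuqmYiIiIiHd3d3d3eImrqodlRERWZ3iIiIiImaqqmZiJmru7u8zN3e7u7////u3cu6mZiIiIiId3d3d3eImqqYdlRERVZ3iIiIiJmau7qpmZq7zMzMzN3u7u////7u3cy6qZmIiIiIh3d3d3eImqqYdlRERVZ3iIiZmZmqu7uqqqq7zMzMzd3u7u/////u7cy7qpmYiIiIh3d3d3iImqqYdlRFVVZ3iImZmZqrvMu7qqu8zMzMzd3u7v/////u7dzLqqmZmIiIh3d3d4iJmqmYdlVVVWZ3iImaqqqrvMy7uru8zMzMzQ=="/>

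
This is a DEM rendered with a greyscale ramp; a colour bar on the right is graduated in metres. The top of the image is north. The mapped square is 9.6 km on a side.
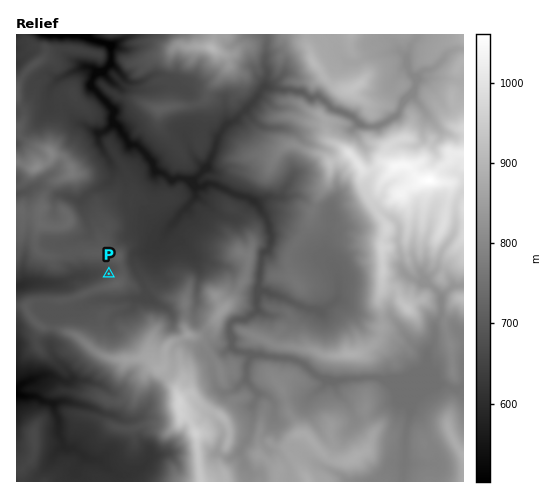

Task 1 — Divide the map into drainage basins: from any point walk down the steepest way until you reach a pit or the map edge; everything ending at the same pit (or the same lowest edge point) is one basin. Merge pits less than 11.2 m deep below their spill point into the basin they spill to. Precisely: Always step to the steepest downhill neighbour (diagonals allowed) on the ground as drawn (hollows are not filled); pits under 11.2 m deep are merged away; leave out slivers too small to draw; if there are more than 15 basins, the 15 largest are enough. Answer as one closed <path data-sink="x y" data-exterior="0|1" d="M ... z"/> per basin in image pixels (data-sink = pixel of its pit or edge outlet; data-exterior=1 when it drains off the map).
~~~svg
<path data-sink="17 394" data-exterior="1" d="M463 34l-157 1 5 23 12 19-9 8-3 8-8 13 6 5 11 3 6 7 3 20 10 4 9 9-18 9-2 21-12 17-8 27-17 21-3 10 3 17 10 12 0 9-6 13-4 2 1 12-3 7 2 16-15-1-37-17-18-3-5-7-15 16-14 0-18 8-4 5-1 18-6 3-13-12-12 3-17 0-10-3-12-7-20-16-21-7-13-1-6-6-8-13-10-1 1 176 447-1z"/><path data-sink="85 35" data-exterior="1" d="M306 34l-281 0 1 6-10 3 0 84 2 1 2 8 15 12 12 2 7 5 8 1 10 14-3 5-15 6-11 17 0 9-4 6 1 13-5 12 1 10 4 5 7 3 19 0 9-4 31 1 10 3 6 14-1 10-4 4-22 6-26 10-33 1-7 3-3 6 9 12 7 5 11 0 21 7 20 16 12 7 10 3 29-3 13 12 6-3 1-18 4-5 18-8 14 0 15-16 5 7 18 3 37 17 15 0-2-13 3-9-1-12 4-2 6-13 0-9-10-12-3-17 3-10 17-21 8-27 12-17 2-21 18-9-9-9-10-4-3-20-6-7-11-3-6-5 8-13 3-8 9-8-12-19z"/><path data-sink="17 287" data-exterior="1" d="M21 210l-5 2 1 94 9 1 10-6 26 0 12-2 21-9 22-6 4-4 1-10-6-14-29-4-12 0-9 4-19 0-7-3-5-8 1-12 4-7-1-12-12 1z"/><path data-sink="17 194" data-exterior="1" d="M53 154l-6 8-12 6-19-5 1 48 4-1 6 5 12-1 4-7 0-9 7-13 22-13-2-7-8-9z"/><path data-sink="17 143" data-exterior="1" d="M18 127l-2 1 0 34 16 6 15-6 4-4 0-6-22-7-9-9z"/><path data-sink="17 35" data-exterior="1" d="M24 34l-8 1 1 7 9-2z"/>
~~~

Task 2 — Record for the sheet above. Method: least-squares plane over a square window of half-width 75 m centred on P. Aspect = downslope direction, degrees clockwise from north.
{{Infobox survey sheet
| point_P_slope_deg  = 8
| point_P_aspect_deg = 306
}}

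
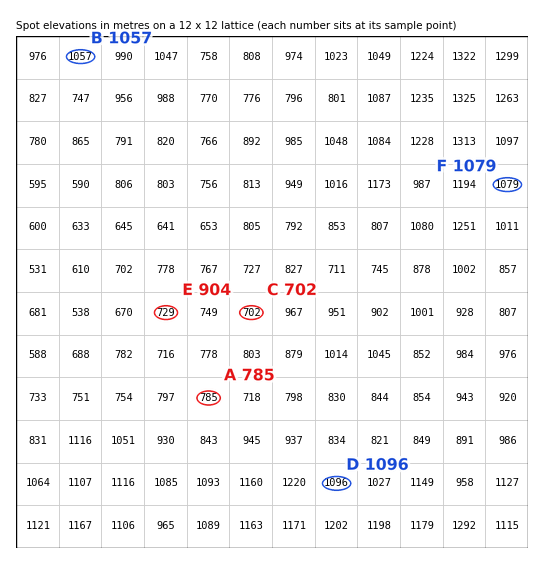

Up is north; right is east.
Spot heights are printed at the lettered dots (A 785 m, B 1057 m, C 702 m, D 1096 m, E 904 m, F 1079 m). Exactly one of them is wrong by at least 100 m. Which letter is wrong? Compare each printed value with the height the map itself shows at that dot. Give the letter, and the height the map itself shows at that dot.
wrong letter E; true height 729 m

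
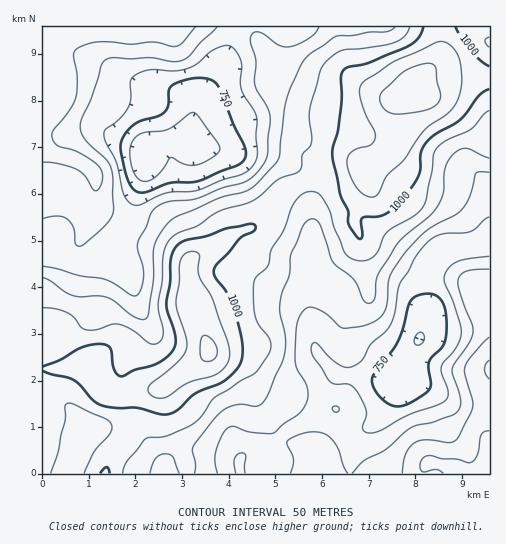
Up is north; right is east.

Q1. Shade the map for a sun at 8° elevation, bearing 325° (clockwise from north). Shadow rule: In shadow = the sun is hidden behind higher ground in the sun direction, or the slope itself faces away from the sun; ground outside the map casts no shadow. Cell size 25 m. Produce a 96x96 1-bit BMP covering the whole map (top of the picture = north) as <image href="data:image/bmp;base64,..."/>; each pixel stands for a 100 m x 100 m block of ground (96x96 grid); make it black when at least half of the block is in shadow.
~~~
<image width="96" height="96" href="data:image/bmp;base64,Qk2+BAAAAAAAAD4AAAAoAAAAYAAAAGAAAAABAAEAAAAAAIAEAAATCwAAEwsAAAIAAAAAAAAA////AAAAAAAAACAAAAAAAAAAAAAAAPAAAAAAAAAAAAAAAPgAAAAAAAAAAAAAAHgAAAAAAAAAAAAAAHgAAQAAAAAAAAAAABAgBwAAAAAAAAAAAAB+H+AAAAAAAAAAAAB///AAAAAAAAAAAAA///gAAAAAAAAAAAAf//gAAAAAAAAAAAAH//gAAAAAAAAAAAAB//wAAAAAAAAAAAAAf/wAAAAAAAAAAAAAP/wAAAAAAAAAAAA+P/wAAAAAAAAAAAA///wAAAAAAAAAAAAf//wAAAAAAAAAAAAP//wAAAAAAAAAAAAH//wAAAAAAAAAAAAD//gAAAAAAAAAAAAB//gAAAAAAAAAAAAAP/AAAAAAAAAAAAAAD/AwAAAAAAAAAAAAB+B4AAAAAAAAAAAAB8A8AAAAAAAAAAAAAAAeAAAEAAAAAAAAAAAeAAAeAAAAAAAAAAAOAAA/AAAAAAAAAAAEAAB/AAAAAAAAAAAAAAD/AAAAAAAAAAAAAAP/AAAAAAAAAAAAAAP/AAAAAAAAAAAAAAP+AAAAAAAAAAAAAAP/wAAAAAAAAAAAAAH/wAAAAAAAAAAAAAD/wAAAAAAAAAAAAAD/wAAAAAAAAAAAAAB/wAAAAAAAAAAAAAA/gAAAAAAAAAAAAAA/gAAAAAAAAAAAAAA/gAAAAAAAAAAAAAB/gAAAAAAAAAAAAAD/gAAAAAAAAAAAAAD/8AAAAAAABgAAAAH//AAAAAAADgAAAAP//gAAAAAABgAAAAP//wAAAAAAAAAAAAP//4AAAAAAAAAAAAA//8AAAAAAAAAAAAAf/8AAAAAAAAAAAAAf/8AAAAAAAAAAAAA//4AAAAAAAAAAAAA//wAAAAAAAAAAAAB//wAAAAAAAAAAAAA//gAAAAAAAAAAAAAH/gAAAAAAAAAAAAAA/AAAAAAAAAAAAAAAfAAAAAAAAAAAAAAAEAAAAAAAAAAAAAAAAAAAA4AAAAAAAAAAAAAAA4AAAAAAAAAAeAAAA8AAAAAAAAAA/wAAA8AAAAAAAAAAf/wAAcAAAAAAAAAAf/4AAMAAAAAAAAAAP/4AAAAAAAAAAAAAf/4AABwAAAAAAAAB//wAAD4AAAAAAAAD//wAAH4AAAAAAAAD//wAAH8AAAAAAAAD//gAAP8AAAAAAAAB//gAAP+AAAAAAAAA//wAAP/gAAAAAAAA//wAAH/wAAAAAAAAf/wAYH/wAAAAAAAAP/4B4D/wAAAAAAAAP/4B8AAgAAAAAAAAH/4B8AAAAAAAAAAAB/4A8AAAAAAAAAAAAf4AYAAA4AAAAAAAAA4AAAAD8AAAAAAAAAAAAAAH8AAAAAAAAAAAAAAf+AAAAAAAAAAAAAD/+AAAAAAAAAAAAAP/+AAAAAAAAAAAAA//+AAAAAAAAAAAAB//+AAAAAAAAAAAAD///AAAAAAAAAAAAD+P/AAAAAAAAAAAAA4D/AAAAAAAAAAAAAAB/gAAAAAAAAAAAAAB/gAAAAAAAAAAAAAA/gAAAAAAAAAAAAAAfAAAAAAAAAAAAAAAGAAAAAAAAAA="/>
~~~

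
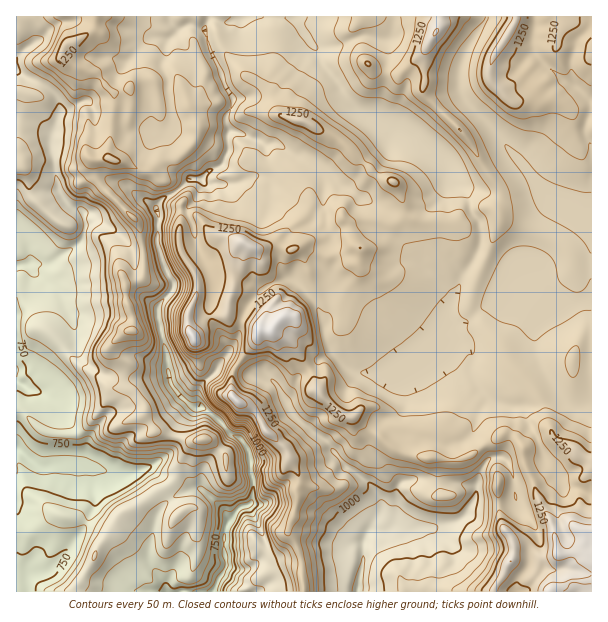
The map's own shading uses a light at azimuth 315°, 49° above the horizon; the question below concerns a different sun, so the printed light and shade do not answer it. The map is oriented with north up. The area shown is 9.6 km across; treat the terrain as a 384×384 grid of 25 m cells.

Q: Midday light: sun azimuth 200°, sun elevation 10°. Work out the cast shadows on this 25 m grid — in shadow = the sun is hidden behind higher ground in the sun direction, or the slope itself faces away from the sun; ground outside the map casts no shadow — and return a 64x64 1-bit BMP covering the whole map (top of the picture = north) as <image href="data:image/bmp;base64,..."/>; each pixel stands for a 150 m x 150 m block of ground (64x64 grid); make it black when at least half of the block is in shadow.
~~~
<image width="64" height="64" href="data:image/bmp;base64,Qk0+AgAAAAAAAD4AAAAoAAAAQAAAAEAAAAABAAEAAAAAAAACAAATCwAAEwsAAAIAAAAAAAAA////AAAAAAAYAACAwAAAABwAAYDAAPg4DgAAwMAAWBgGAAIA4DAAAAAAAgDgdQAAAAACAeAxAEAAAAIwYAABwAAAAugAABPLAMAGeIAAA98P8G58AAADnx/8PCAAAAO/f74cAAAAwb9/H4BA/gACOD4fAMD8AAZgAAeA4PgABgAAAAHB8AfAAQAAA8PgAzDDAAA/x8AAAM8AAP8PgAAH3wAB/h+AOAe/AAH8Pwx8B79AA/j+H+AAH8AD4/4/4AAIAAfH/H/AAAAAA8P8f8AAAAEHw/h/gAAAAgCBgDgAAAAAQYAAcAAAAABjDABgAAAAAD8cAOAAAAAAHxwgwAAAAAAHjDfAAAAAAA/sH8AAAAAAB2QfwAAAAAABiA/AAAAAAAmIB8AAAAAAH5gDwAAAAAAbmAAAAAAAABsQMgMAAAAAMxD7gwAAAABjF/2DAAAABwc//AQAIAAPDz/8DgBgAAwff/wMAeAAAD5//AwDwAAAPD/8ABwAAAAAX/gA/AYAAAYHAAH8DAAAvAEAAfwMACD4ADAH+BgAQJgC4A/4OAAAAAAAP/h4AAAAAgD/gPAAAIAAB/8B8AABAAFH/gPgAAAAAwf8AeAAwCADA/gAgACAPQID8AAAAADNhmHggAAAMMAEQOOAAAAwAAwAQ4AAABYACAADgAAAByAYAACAAAACAAIAAAAAAA=="/>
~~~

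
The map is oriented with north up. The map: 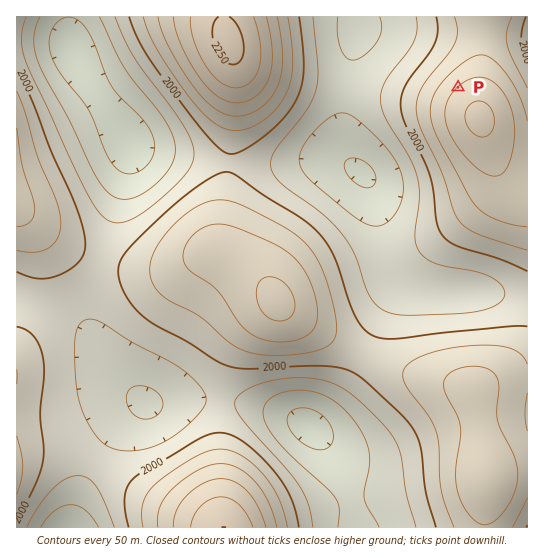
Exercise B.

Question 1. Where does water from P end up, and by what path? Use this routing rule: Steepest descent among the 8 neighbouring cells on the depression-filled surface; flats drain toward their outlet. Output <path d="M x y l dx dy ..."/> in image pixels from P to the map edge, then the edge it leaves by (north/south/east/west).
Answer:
<path d="M458 87l-48-48-45-4 0-10-8-8"/>
exit: north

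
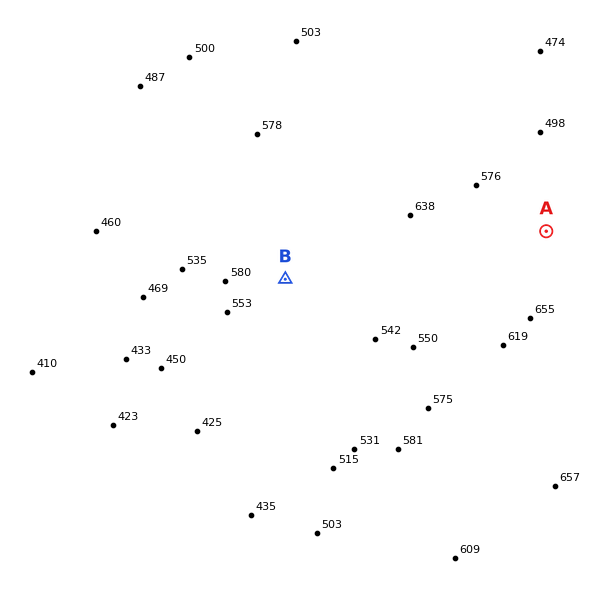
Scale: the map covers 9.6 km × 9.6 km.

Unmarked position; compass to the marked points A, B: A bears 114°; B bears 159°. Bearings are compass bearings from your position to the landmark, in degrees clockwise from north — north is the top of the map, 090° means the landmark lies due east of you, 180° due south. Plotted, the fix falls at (209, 81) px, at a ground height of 520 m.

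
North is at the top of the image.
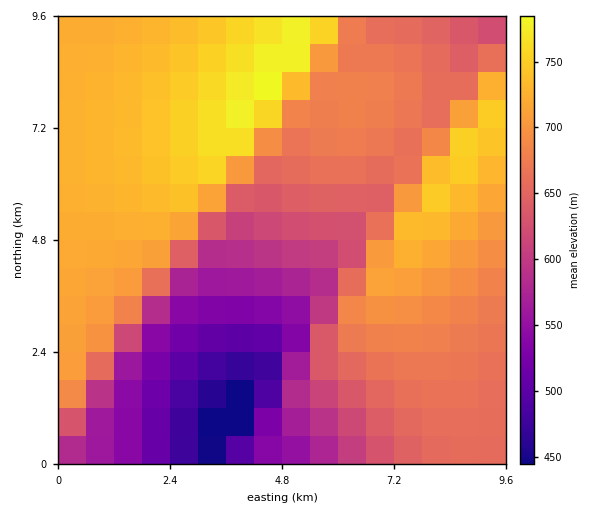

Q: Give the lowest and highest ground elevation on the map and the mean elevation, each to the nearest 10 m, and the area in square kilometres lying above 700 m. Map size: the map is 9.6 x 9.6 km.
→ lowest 430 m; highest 790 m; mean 660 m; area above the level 34.4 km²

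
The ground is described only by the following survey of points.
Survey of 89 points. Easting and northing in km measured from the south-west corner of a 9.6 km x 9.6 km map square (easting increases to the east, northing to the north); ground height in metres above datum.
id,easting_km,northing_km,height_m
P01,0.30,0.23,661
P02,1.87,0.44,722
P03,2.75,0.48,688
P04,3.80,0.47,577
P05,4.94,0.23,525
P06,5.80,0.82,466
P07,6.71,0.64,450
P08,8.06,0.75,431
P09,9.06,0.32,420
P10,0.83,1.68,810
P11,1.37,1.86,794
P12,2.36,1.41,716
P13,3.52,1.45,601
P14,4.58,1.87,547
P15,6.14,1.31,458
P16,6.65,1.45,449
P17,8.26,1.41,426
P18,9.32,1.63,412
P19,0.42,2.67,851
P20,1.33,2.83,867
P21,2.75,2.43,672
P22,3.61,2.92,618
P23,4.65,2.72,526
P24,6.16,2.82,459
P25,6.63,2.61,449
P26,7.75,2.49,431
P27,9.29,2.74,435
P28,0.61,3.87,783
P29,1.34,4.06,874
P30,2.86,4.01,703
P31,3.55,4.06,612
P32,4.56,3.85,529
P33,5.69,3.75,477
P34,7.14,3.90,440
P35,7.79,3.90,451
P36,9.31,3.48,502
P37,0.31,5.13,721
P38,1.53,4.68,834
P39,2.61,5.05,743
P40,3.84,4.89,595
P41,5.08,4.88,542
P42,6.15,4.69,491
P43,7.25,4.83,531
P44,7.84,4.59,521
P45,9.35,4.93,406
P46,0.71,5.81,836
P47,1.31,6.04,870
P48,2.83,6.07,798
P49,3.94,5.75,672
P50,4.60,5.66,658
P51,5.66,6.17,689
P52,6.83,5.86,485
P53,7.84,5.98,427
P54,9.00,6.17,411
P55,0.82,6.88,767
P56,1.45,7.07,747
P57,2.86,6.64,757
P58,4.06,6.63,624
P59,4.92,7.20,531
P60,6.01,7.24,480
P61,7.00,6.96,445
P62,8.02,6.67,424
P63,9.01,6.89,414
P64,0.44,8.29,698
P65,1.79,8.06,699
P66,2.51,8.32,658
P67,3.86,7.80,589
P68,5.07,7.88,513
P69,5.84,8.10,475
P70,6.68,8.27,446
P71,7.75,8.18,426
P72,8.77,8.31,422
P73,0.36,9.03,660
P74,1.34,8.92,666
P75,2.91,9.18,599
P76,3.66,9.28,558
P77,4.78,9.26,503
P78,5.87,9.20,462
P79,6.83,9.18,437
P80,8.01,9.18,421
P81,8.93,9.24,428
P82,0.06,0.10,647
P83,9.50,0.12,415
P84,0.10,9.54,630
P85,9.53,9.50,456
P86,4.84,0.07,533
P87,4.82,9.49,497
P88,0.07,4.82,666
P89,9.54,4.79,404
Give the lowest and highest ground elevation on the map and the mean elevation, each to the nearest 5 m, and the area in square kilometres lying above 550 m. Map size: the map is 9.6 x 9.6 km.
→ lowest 405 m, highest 890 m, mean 580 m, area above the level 45.5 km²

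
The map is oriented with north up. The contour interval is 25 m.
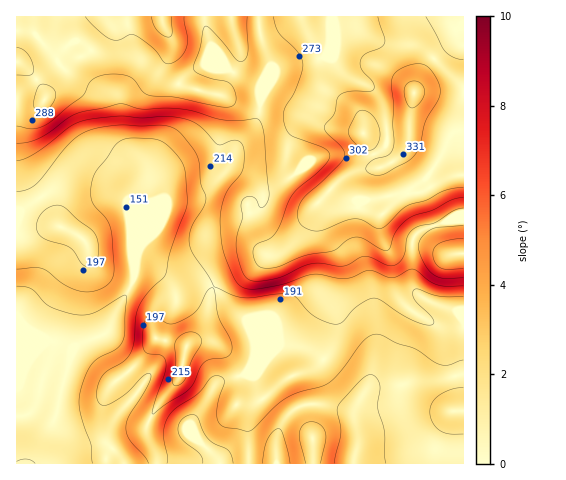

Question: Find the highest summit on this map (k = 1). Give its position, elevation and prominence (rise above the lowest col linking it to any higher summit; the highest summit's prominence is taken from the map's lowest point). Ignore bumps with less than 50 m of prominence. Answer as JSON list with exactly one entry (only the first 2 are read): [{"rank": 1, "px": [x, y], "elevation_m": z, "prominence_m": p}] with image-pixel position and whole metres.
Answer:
[{"rank": 1, "px": [414, 92], "elevation_m": 358, "prominence_m": 234}]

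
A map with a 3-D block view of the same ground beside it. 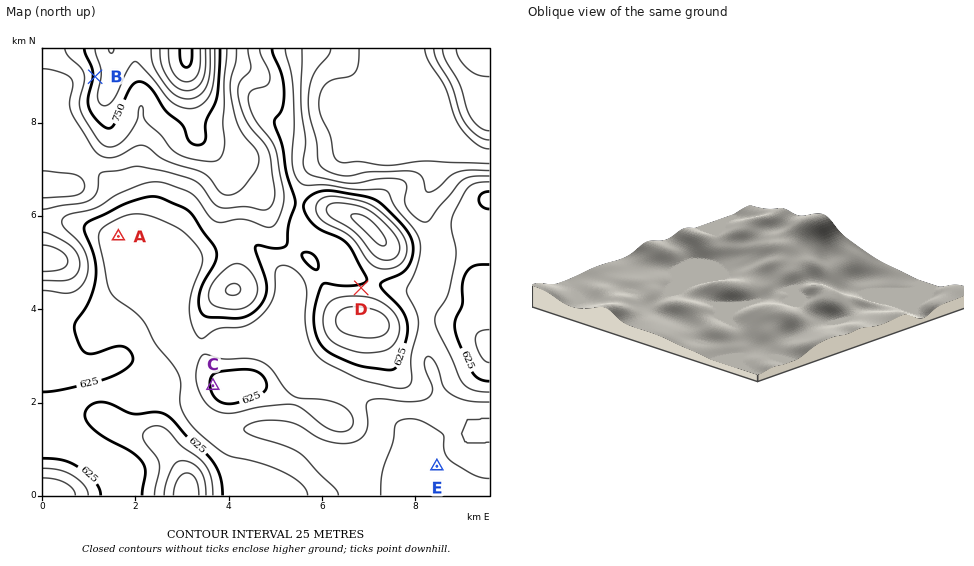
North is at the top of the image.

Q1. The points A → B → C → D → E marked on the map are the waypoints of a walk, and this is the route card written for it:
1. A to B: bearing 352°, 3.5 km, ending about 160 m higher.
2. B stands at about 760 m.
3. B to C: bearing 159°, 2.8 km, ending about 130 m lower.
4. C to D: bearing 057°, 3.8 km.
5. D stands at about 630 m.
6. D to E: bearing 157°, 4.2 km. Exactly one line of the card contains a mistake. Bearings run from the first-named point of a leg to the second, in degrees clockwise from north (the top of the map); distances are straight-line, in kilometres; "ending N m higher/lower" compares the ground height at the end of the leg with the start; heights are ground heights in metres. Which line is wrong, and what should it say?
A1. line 3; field distance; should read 7.1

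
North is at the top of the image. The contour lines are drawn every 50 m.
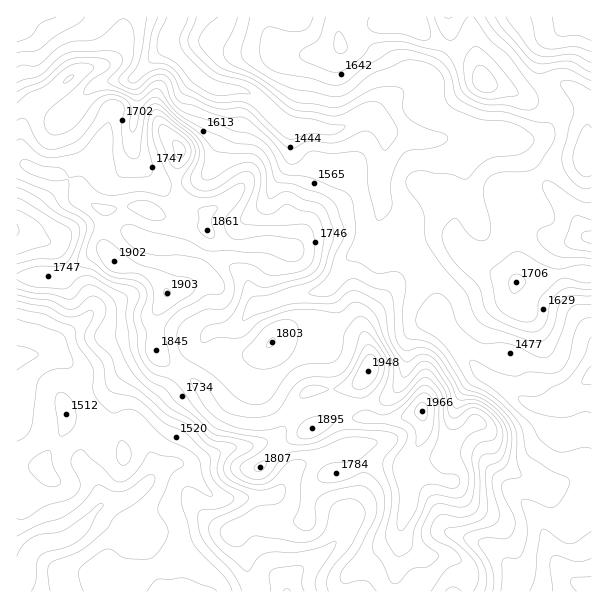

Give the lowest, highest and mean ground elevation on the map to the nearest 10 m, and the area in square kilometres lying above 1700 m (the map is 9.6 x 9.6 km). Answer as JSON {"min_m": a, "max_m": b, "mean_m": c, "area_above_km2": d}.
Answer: {"min_m": 1310, "max_m": 1970, "mean_m": 1610, "area_above_km2": 27.5}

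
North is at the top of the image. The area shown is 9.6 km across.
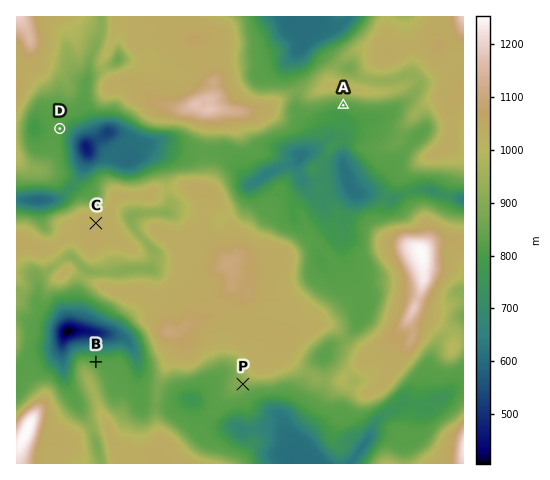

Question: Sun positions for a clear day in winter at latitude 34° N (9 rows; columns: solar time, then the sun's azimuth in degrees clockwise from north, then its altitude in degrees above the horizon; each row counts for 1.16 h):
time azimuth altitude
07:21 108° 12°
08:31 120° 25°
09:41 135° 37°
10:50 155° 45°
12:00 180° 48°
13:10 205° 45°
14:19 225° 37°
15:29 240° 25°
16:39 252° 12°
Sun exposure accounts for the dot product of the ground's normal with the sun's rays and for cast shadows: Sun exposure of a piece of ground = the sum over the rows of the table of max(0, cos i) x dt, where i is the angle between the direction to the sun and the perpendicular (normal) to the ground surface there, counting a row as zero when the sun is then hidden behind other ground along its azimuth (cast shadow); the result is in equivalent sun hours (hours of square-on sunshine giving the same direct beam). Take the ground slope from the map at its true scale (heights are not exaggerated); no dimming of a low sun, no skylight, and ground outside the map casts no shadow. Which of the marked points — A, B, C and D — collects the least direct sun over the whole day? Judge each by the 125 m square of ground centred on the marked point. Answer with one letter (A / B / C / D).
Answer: B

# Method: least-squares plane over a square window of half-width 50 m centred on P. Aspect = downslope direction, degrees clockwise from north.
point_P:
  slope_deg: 14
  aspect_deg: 192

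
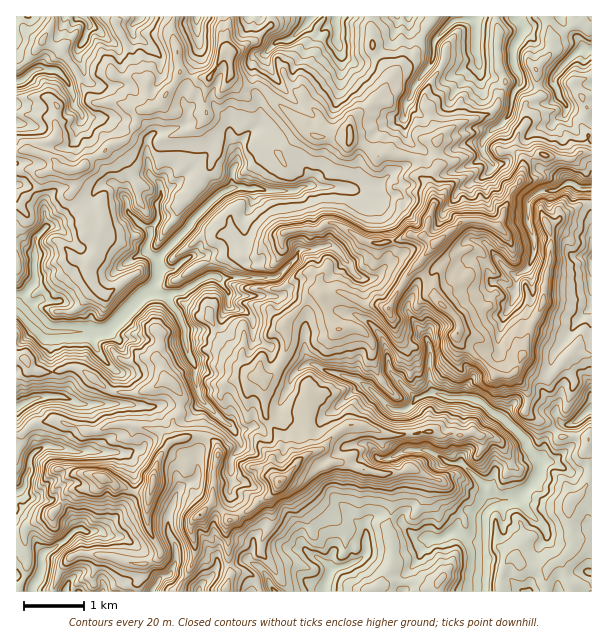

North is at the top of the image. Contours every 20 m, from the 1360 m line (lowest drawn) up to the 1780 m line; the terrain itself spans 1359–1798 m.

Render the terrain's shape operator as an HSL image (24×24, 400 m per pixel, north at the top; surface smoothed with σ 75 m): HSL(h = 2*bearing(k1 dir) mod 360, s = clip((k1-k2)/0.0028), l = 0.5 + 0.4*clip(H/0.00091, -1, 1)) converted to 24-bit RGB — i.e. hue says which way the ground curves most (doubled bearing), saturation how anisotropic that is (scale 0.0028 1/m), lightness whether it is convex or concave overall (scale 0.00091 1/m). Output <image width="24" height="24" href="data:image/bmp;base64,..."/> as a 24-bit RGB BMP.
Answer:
<image width="24" height="24" href="data:image/bmp;base64,Qk32BgAAAAAAADYAAAAoAAAAGAAAABgAAAABABgAAAAAAMAGAAATCwAAEwsAAAAAAAAAAAAAl8Uo9GRvIkBrvUKUxIXIHMJrI/MAthVRkuiAcHbLrAxweseSRViQVKegoY+7uYeeVH+y3LS9RnOPN0F2yZmBXI+bZayBZKplzst7BWZg6tL5tb7tlpzd63rCAzid89WgWLokaCAweM5viVJ/kjdBY5hHMWRNwLaETYODaZx20HmsOTVsusGaY5Kbqnibn3iM2l2bzOaCBi8EPDQPbTAryfSiGAQv9OOv4DZOMHNBt7ZMQElnd6p/dqKTQ0R7sMaSezpDVnQ0hYw+RnWUi6hsrWGxhUtGmqF3SpCf8JaVjTiRappdL2VX9O66ByAs8rLCTN3v8Zrl60dKL14uUoxhdk9Ze3NSioBHkVlXpZBeSZJRRYNydZxLhj2OoJm4pIeFEUNlwZdzqaDg1d72ZZb0/NDPHiVuJ19S8upSZyVQ8rHP2sDseEObUjQ0Y1e/j7PmXJev1Ov3j4riZSFjtpBnK3dkhqh1tXNvB2h5ePGAZaUDdlUOQhoS3t4xuj6RMUxu+fKQGH3Moc5p3ni2sHjdeJzYQPKXJFQA5P8ZMxIAMwgA3eZldOCEUih2cXQxwsB43nPZiZQvf7jZcm/UiJq8OLSy0oSTd5LJr9hiZxZmmahGdXlSopVKyGqxaFHa0ND7v5n/0uD5rrf30fT64gDpmhoZYtm8grHcHYkzoLPfjSkvb2kgmn4mb18psJhEH5cubQkaXqd2ZLFojmmRkaReOZJRnNCVMRACBkoNw9KVnpA3NQMANwEQ1/PIly9KF3MPtJhDWHAaj08+q+rpXFXhzJDTuOfAIwBg17G2iISpqrSNNHWMttTXY0jbMQIIjf+puSQEMgwBXkwH4j+HcdetJ9NhT2ec0UqiyunjWV7iyt3ukhR4pR7Kgb55q9eSIgIxkrJxfq2qwH+qibgzaicLhlwjidypWABj3/DOIgBl23yda/C60pDFWbLQW0mnpXmtgslKSjQfb2wpI48dgTadzpdrvtdHJRN2eaxzSa1npj5bwq5xcWKqsJi2jdqqrwCShuRzCAQ+5/LZcaqnVlif14x4Ll9kqH2AdyJL1WTazkmIvNA1Bi0fveSziAZ/mLffINmgtCt9gcWvyYOuVY2CoqdSiBNv1/vQexZ7H6qbi+SBmnJjJ15w7KytO3eFVIlpMpFiiEw8madfsNPc41fgCkQTyjUPEZUfwRSdX9uofzXdsUKMqrmTja/FP3DC4HqLGhe0nd+rg1VgZp9aHix84at+1mdVZIeRGj7PtYiXjKqesbJnEatAkC3zF4rk/0ysnRhhiL8UwbIAAGQ027XBmTBwkVUsLGVD6pCjX5A7ZIhtt4xisEIBAEBF+NefRnqCdw9Lddaqo1Rhp5SDrZ7KURGYALlC3VLeg6mKWGiOzYnK8SLxT3oMdBQy0ff6rIjxSU7l+9DmKnZLURQp0PvQBQAz/+eNbkWT2cWoCR0zh7V4m6aHlCVoAHOf+LOrADMh3azDVIedVLaIg2zbu6DyqPP6UCsjIywbrzE8kf8E8c/8nan4+/vFBwA/9NnXWESayGVjQH6KjKlqkalrXBZ9WOSLgsc85oGpATIMrGoPb2YRT10Qg4M0dlg2emBbXHZ7MmBQ+fDOEUwnRjmJ/83MADMVPXIAkgoAaahUioXBuJnaik6PZqiAkyZmXaV9pYh2q3bSbi7BlqfCnqTIUYORjoNeil5XQoFQWrZzsKxMwHo5EEE7ubQl/7XuliDVW9atqbbUncJmRnh3x4e6uoWtQlSKl4N6dYNnsmtzPYighJmShk5pqGuekZHEVbG6nKnEdEesvbF2mLhWCBd+n+vqYdjWg2fZxYTZg2g7wMNxLDBtiYFCoGVUmlJ/XKBksnygXYCOa4tuc1Nhf7qthLaqfHHHo2Z/XYlCRjWZaLJr0pvNWy3eC140zLFzO3ZpvYBbl4bJz+HESwt4jrLKdZCrkHOztn6kloRZmFBlY6KMcLjCpFavjrKFMkxhv4CY1aqiC05vvcaHWp5OnkORAm++3b+YWRp+rtKFHVIMbz8THcynrHJrZpeqdKqiw1lmT3XK24SVRci0izagecGBn4SAP0d0hXRhwKKUGKmv534rTHxIajVz8hLY7tZWCUFN0p+r0XLKfrXPG6qnu8GNnFpEfkFdvuKLExY45NWj3U+7C2YzulBcrp99NyBHubp+W5pw0qOfCFK6uH2ISC+UBpaw0cGD3ImbGk4XWZuez8p4lDK3gykcbdaXZUCU2uKsFBFF5uy0OFVz5Y/MHoVPuJNFMzBwu8WRWZKIo1B4acYPw60jNkqf1VZXUjVuxLlusIjG"/>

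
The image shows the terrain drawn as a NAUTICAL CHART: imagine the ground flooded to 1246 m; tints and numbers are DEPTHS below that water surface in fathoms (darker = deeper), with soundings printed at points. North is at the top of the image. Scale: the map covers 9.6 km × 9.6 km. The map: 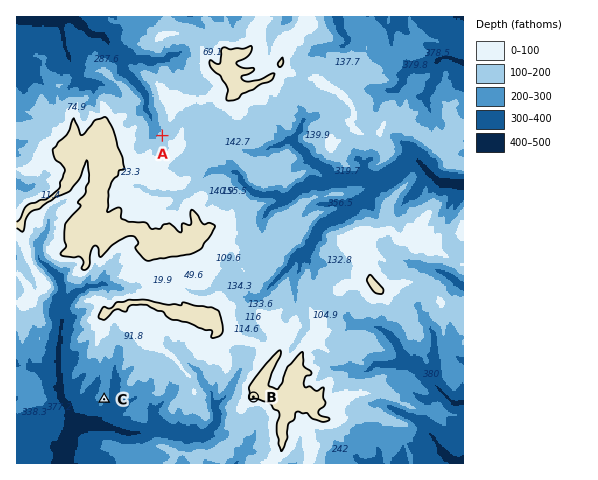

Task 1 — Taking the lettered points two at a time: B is above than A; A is above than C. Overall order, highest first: B A C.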